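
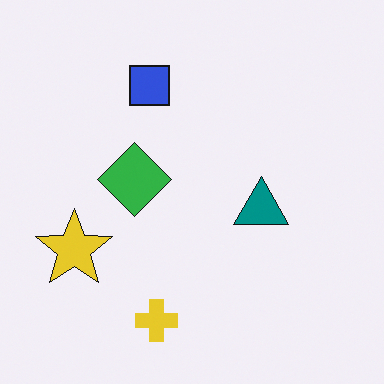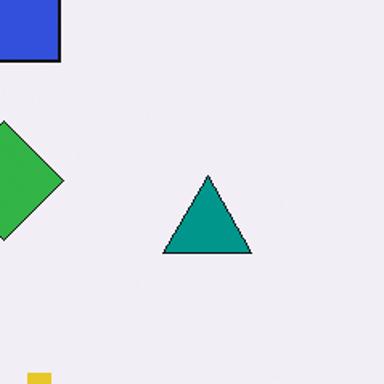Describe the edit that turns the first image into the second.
It was cropped to a modestly smaller region and rescaled.

The visible shapes are larger and the field of view is narrower; shapes near the original edges may be partly or wholly outside the frame — a crop-and-rescale.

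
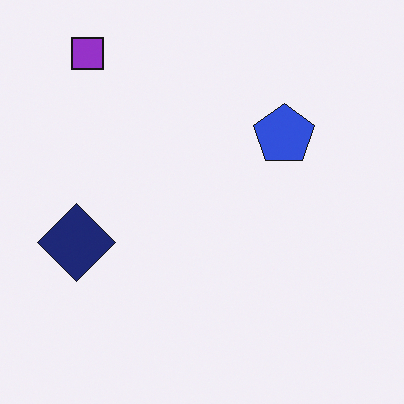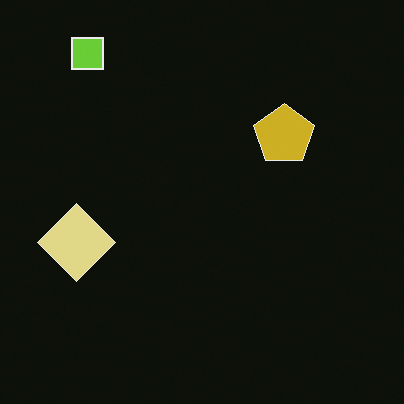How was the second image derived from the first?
This is the original image color-inverted (negative).

The light background has become dark and every shape's color is its complement — a photographic negative.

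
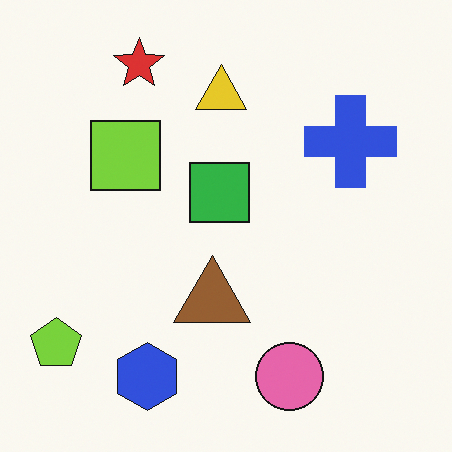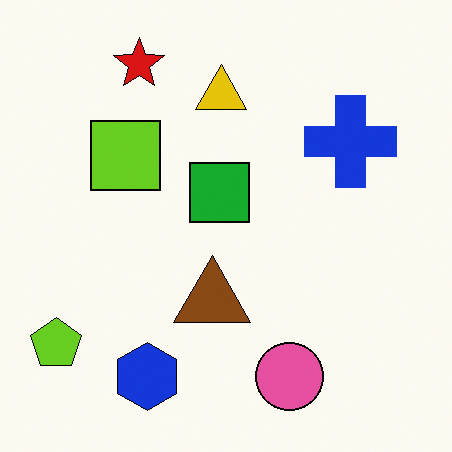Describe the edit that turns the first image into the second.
It was given slightly increased contrast.

Tones are pushed away from mid-grey across the whole image — a global contrast change.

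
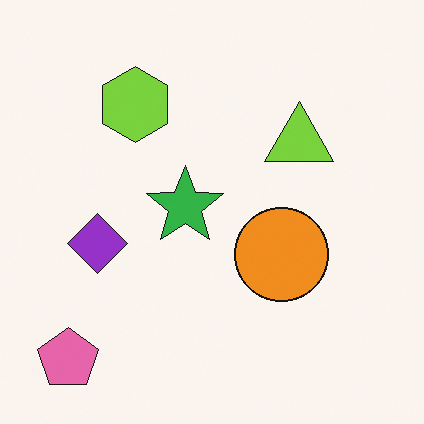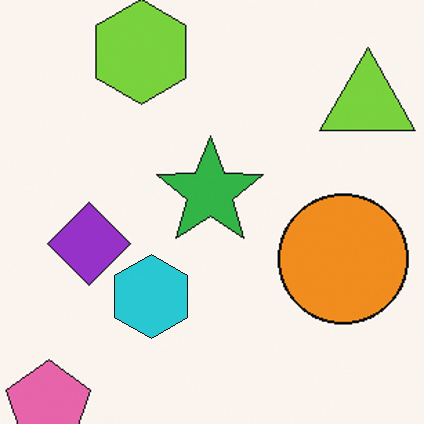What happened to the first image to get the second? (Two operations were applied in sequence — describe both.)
The transformation is: cropped to a modestly smaller region and rescaled, then overlaid with an additional cyan hexagon.

The visible shapes are larger and the field of view is narrower; shapes near the original edges may be partly or wholly outside the frame — a crop-and-rescale. A cyan hexagon appears in the second image that is absent from the first.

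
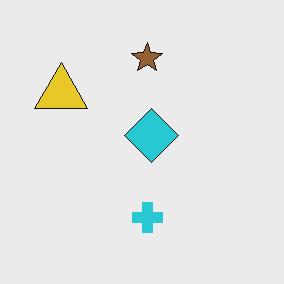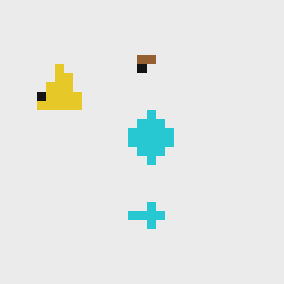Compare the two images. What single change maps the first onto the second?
The second image is the first coarsely pixelated.

Shapes are reduced to large square blocks; fine edges and outlines are lost — a downscale-then-upscale (mosaic) effect.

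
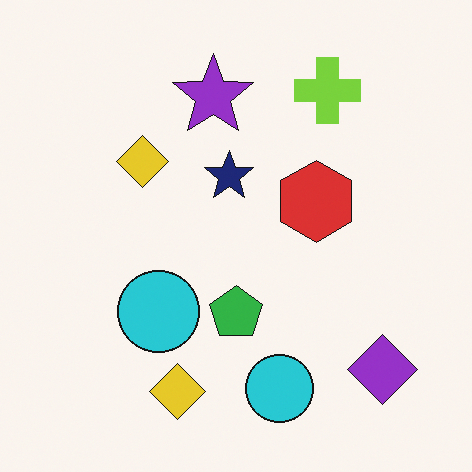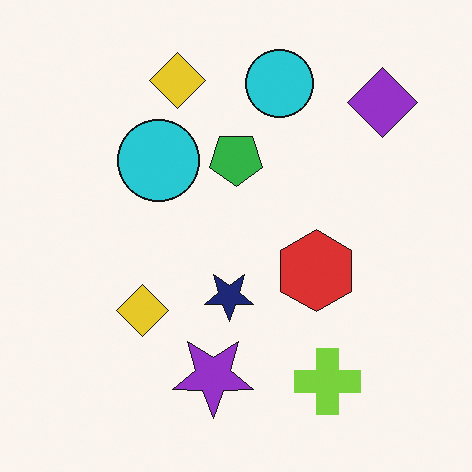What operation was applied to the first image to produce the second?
The image was flipped vertically (top ↔ bottom).

The lime cross is in the top-right of the first image and the bottom-right of the second — shapes on opposite sides of the horizontal midline have swapped in a mirror flip.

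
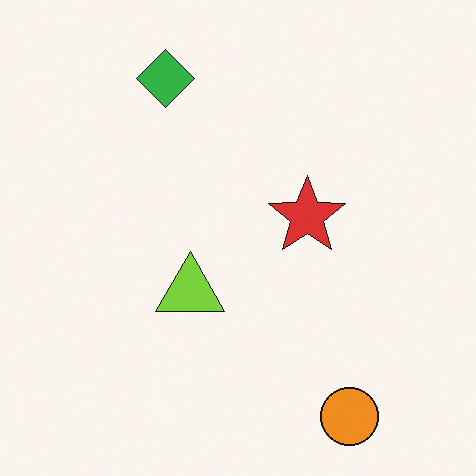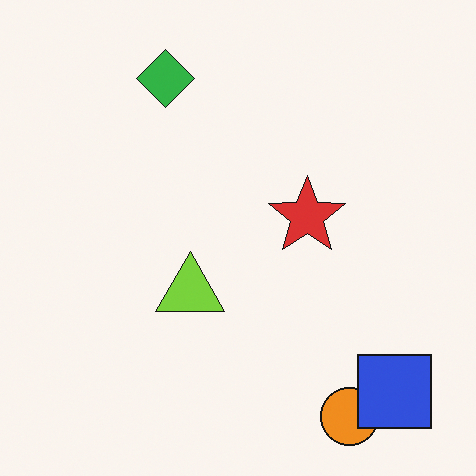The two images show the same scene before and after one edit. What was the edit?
Overlaid with an additional blue square.

A blue square appears in the second image that is absent from the first.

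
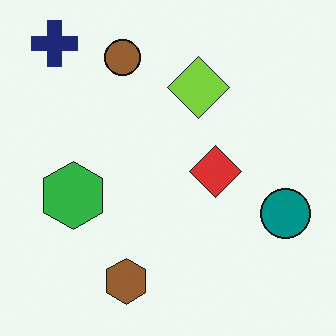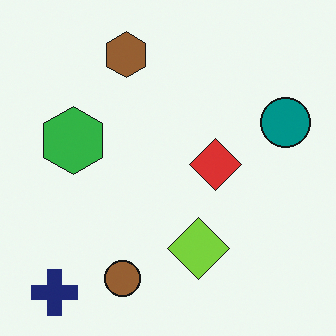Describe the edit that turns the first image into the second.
The image was flipped vertically (top ↔ bottom).

The navy cross is in the top-left of the first image and the bottom-left of the second — shapes on opposite sides of the horizontal midline have swapped in a mirror flip.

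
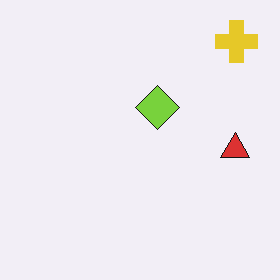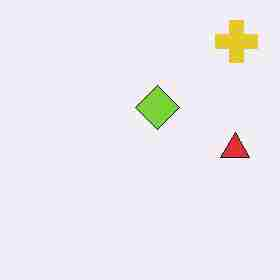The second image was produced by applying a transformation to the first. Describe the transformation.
The second image is the first heavily JPEG-compressed with obvious blocking artifacts.

Blocky 8×8 compression artifacts appear around shape edges and the flat background shows ringing — characteristic JPEG degradation.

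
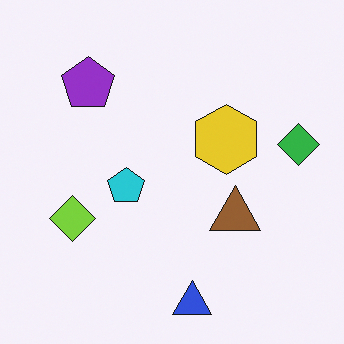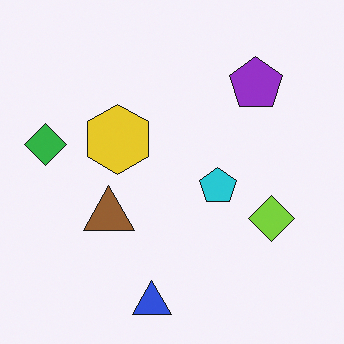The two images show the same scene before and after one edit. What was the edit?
The transformation is: flipped horizontally (left ↔ right).

The green diamond is in the right of the first image and the left of the second — shapes on opposite sides of the vertical midline have swapped in a mirror flip.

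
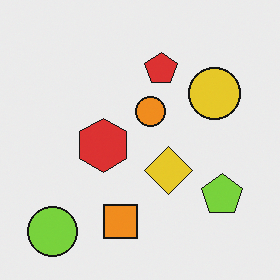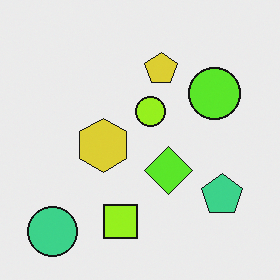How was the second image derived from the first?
The image was hue-shifted slightly.

Every shape's color has rotated by the same amount around the hue wheel — a uniform hue shift.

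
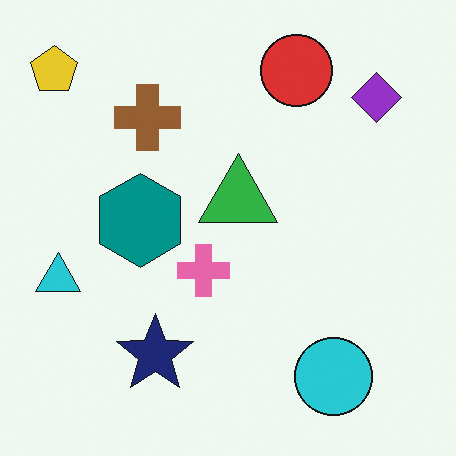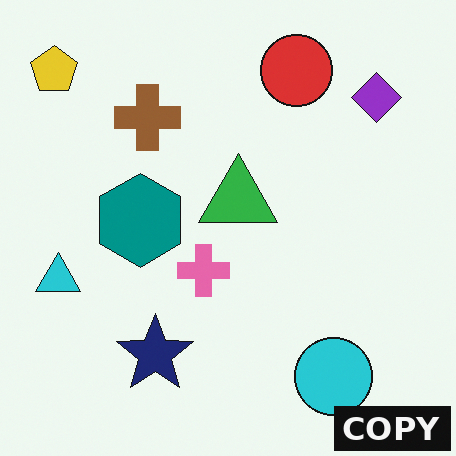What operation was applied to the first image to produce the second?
The image was watermarked with the text "COPY" in the lower-right corner.

A dark label reading "COPY" appears in the lower-right corner.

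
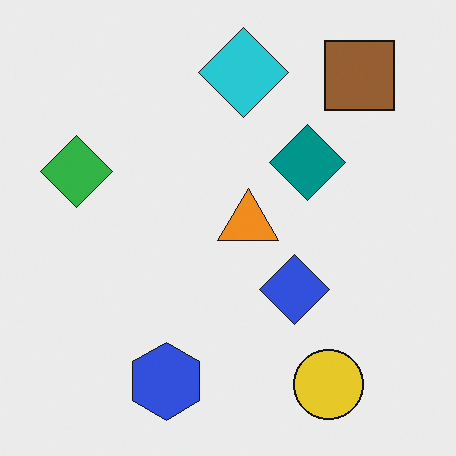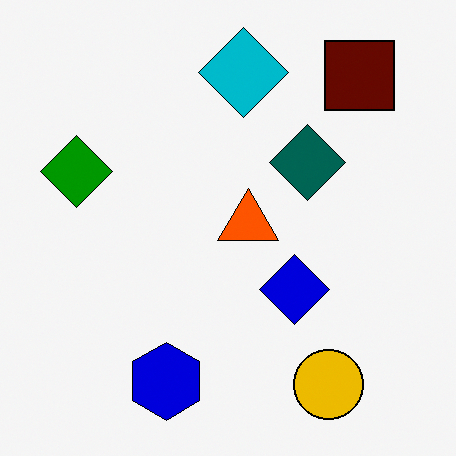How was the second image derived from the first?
The image was given much higher contrast.

Tones are pushed away from mid-grey across the whole image — a global contrast change.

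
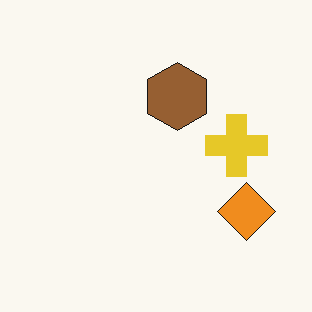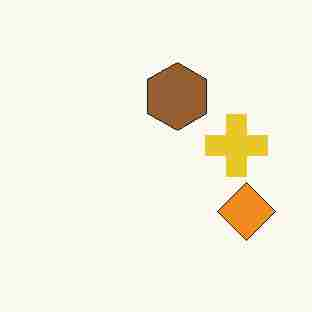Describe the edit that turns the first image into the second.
The second image is the first degraded with heavy JPEG compression.

Blocky 8×8 compression artifacts appear around shape edges and the flat background shows ringing — characteristic JPEG degradation.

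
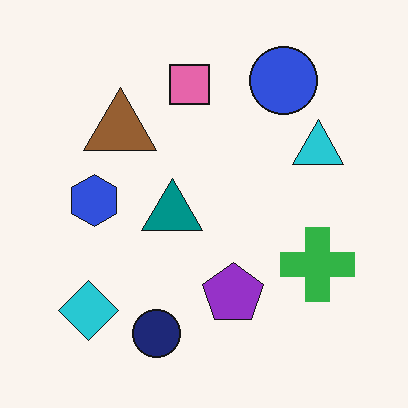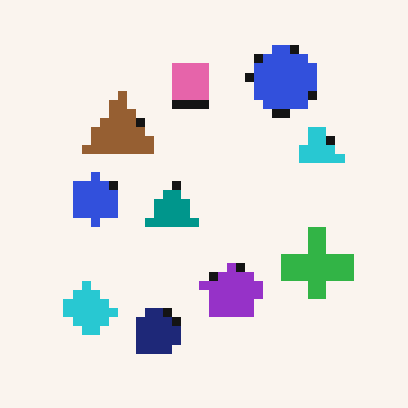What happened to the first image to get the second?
This is the original image coarsely pixelated.

Shapes are reduced to large square blocks; fine edges and outlines are lost — a downscale-then-upscale (mosaic) effect.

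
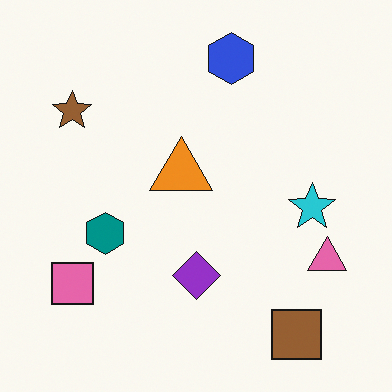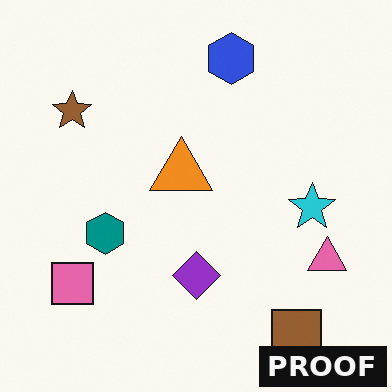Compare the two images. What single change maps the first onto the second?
Watermarked with the text "PROOF" in the lower-right corner.

A dark label reading "PROOF" appears in the lower-right corner.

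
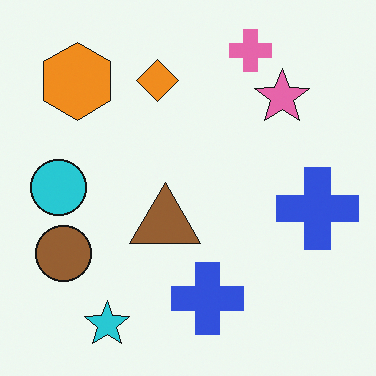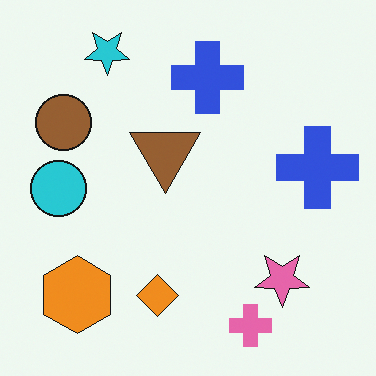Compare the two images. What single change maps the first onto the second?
The transformation is: flipped vertically (top ↔ bottom).

The pink cross is in the top of the first image and the bottom of the second — shapes on opposite sides of the horizontal midline have swapped in a mirror flip.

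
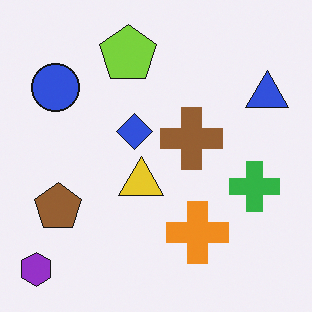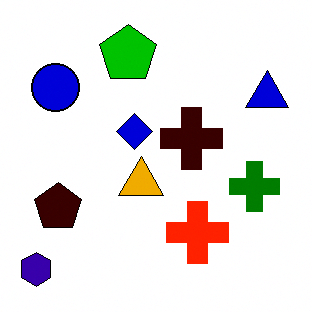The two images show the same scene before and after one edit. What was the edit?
Given much higher contrast.

Tones are pushed away from mid-grey across the whole image — a global contrast change.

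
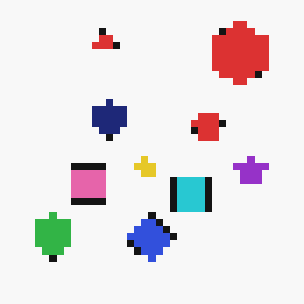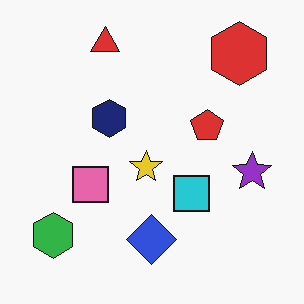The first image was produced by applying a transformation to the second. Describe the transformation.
The image was moderately pixelated.

Shapes are reduced to large square blocks; fine edges and outlines are lost — a downscale-then-upscale (mosaic) effect.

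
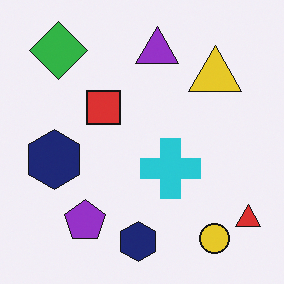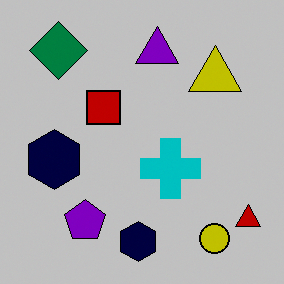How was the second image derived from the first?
The second image is the first aggressively posterized.

Each flat color has snapped to a coarser quantized level — most visibly, the near-white background has dropped to a flat grey.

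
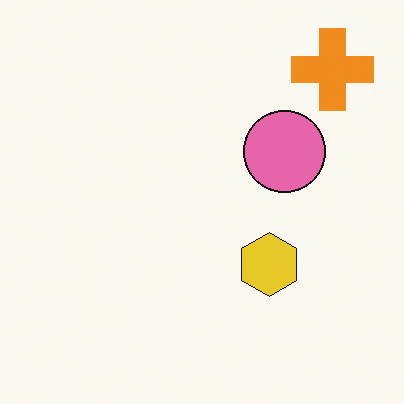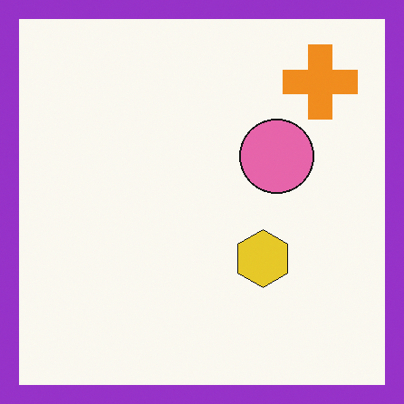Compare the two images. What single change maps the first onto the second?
The transformation is: framed with a purple border.

A solid purple frame runs around the edge of the second image, with the content slightly shrunk inside it.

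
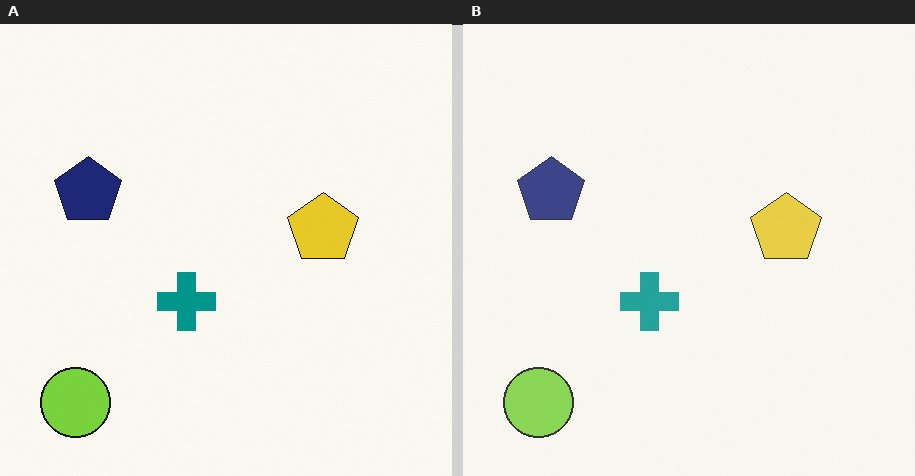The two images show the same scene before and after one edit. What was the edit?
It was given slightly reduced contrast.

Tones are pushed toward mid-grey across the whole image — a global contrast change.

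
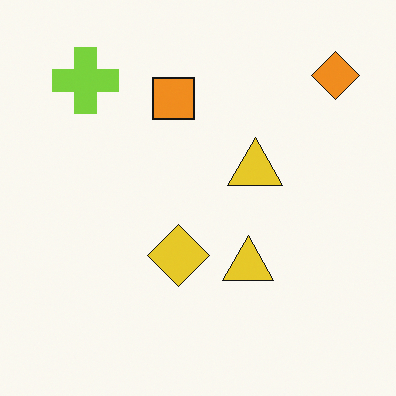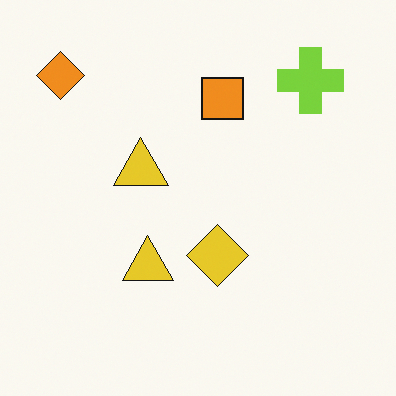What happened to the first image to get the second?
The second image is the first flipped horizontally (left ↔ right).

The orange diamond is in the top-right of the first image and the top-left of the second — shapes on opposite sides of the vertical midline have swapped in a mirror flip.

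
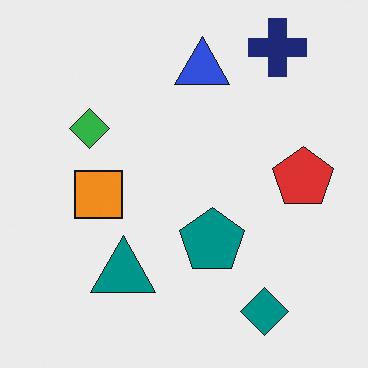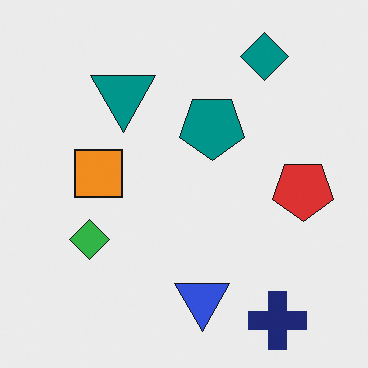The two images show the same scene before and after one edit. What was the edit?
It was flipped vertically (top ↔ bottom).

The navy cross is in the top-right of the first image and the bottom-right of the second — shapes on opposite sides of the horizontal midline have swapped in a mirror flip.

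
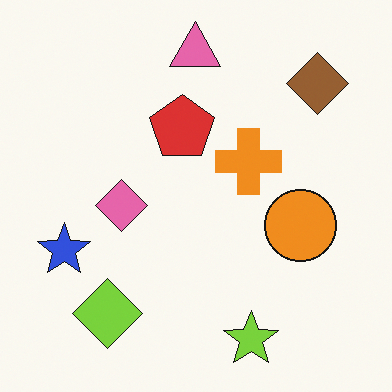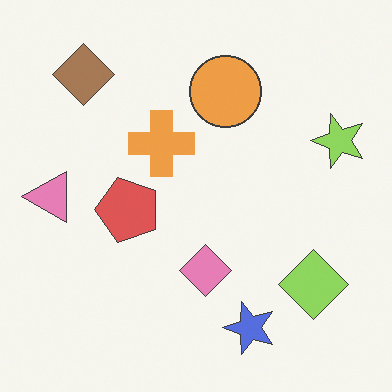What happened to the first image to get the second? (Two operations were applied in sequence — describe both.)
It was rotated 90° counter-clockwise, then given slightly reduced contrast.

The brown diamond sits in the top-right of the first image and the top-left of the second — consistent with a whole-image 90° counter-clockwise rotation. Tones are pushed toward mid-grey across the whole image — a global contrast change.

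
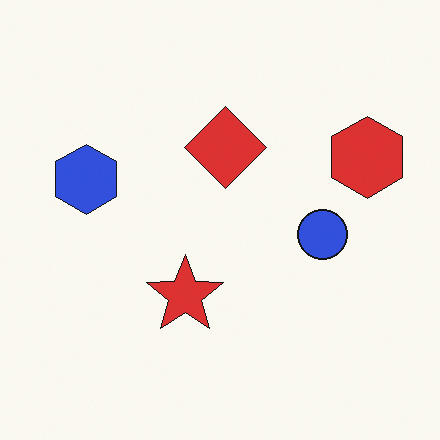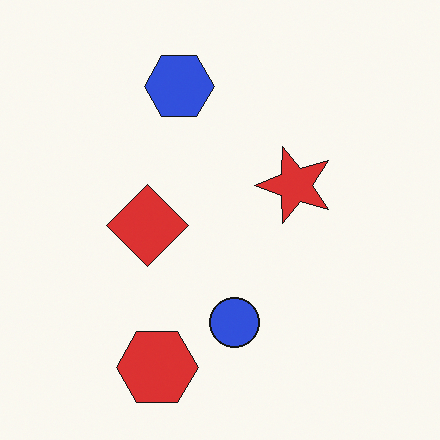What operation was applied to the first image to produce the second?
This is the original image transposed (reflected across the top-left ↔ bottom-right diagonal).

Shapes have swapped their row and column positions — what was in the top-right is now in the bottom-left — a diagonal reflection.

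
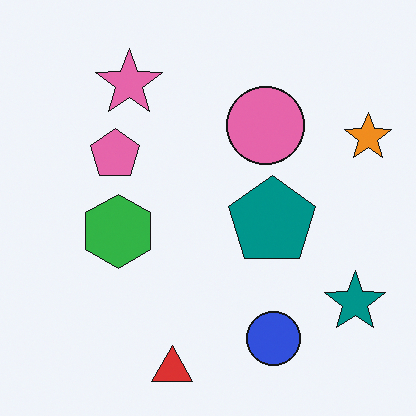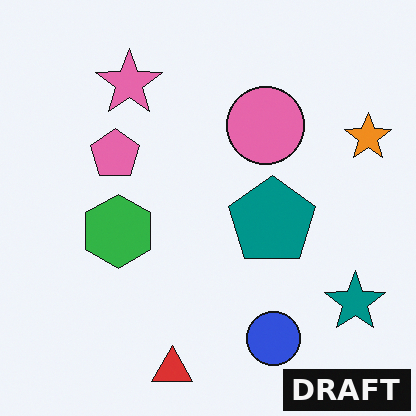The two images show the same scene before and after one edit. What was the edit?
The image was watermarked with the text "DRAFT" in the lower-right corner.

A dark label reading "DRAFT" appears in the lower-right corner.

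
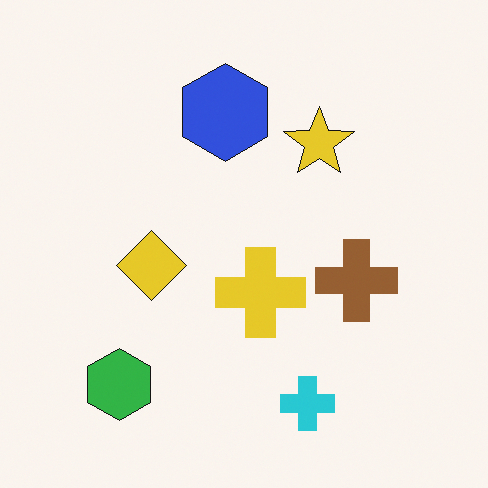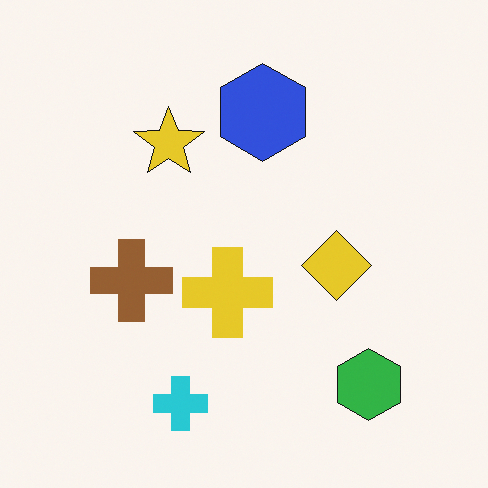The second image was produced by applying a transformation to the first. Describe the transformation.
It was flipped horizontally (left ↔ right).

The green hexagon is in the bottom-left of the first image and the bottom-right of the second — shapes on opposite sides of the vertical midline have swapped in a mirror flip.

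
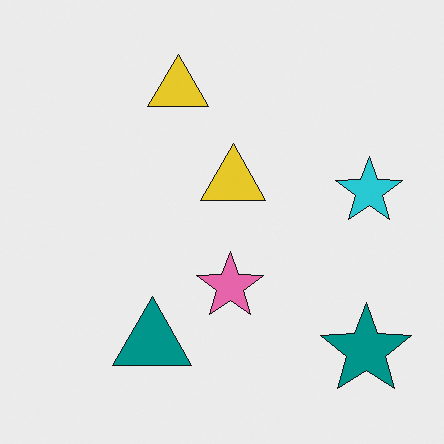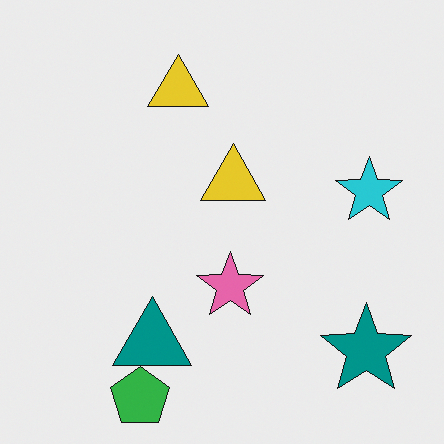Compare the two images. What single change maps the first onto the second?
Overlaid with an additional green pentagon.

A green pentagon appears in the second image that is absent from the first.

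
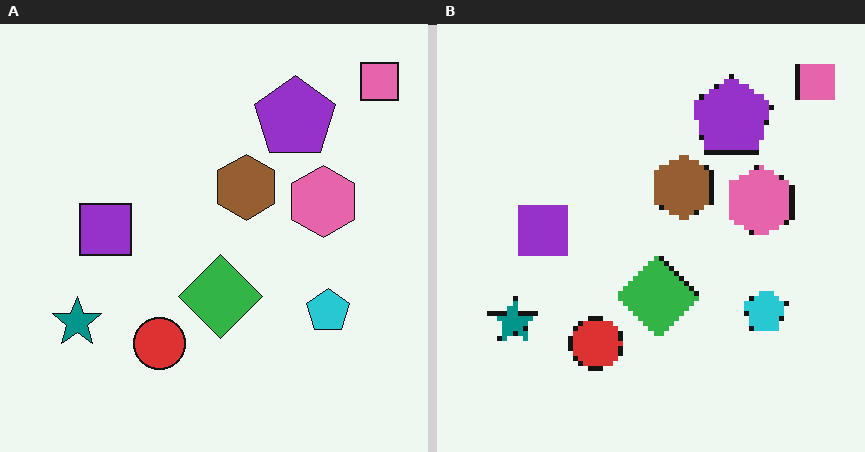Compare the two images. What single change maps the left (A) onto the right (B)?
This is the original image lightly pixelated (a mild mosaic effect).

Shapes are reduced to large square blocks; fine edges and outlines are lost — a downscale-then-upscale (mosaic) effect.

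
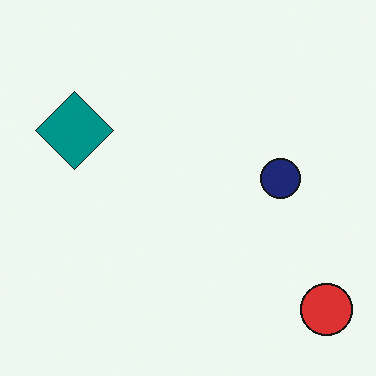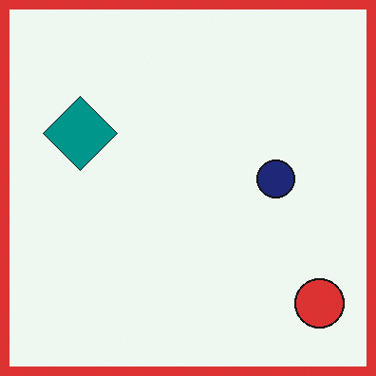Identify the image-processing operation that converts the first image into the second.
Framed with a red border.

A solid red frame runs around the edge of the second image, with the content slightly shrunk inside it.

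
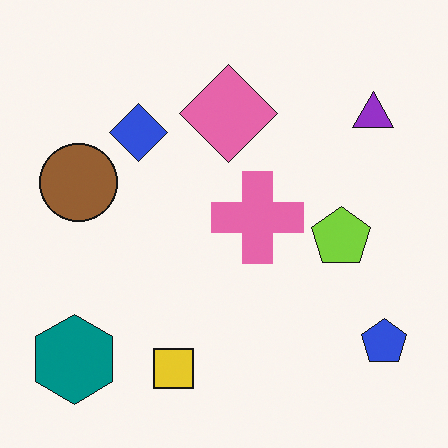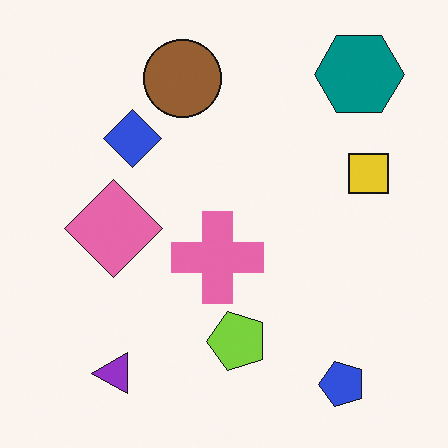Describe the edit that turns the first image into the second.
The transformation is: transposed (reflected across the top-left ↔ bottom-right diagonal).

Shapes have swapped their row and column positions — what was in the top-right is now in the bottom-left — a diagonal reflection.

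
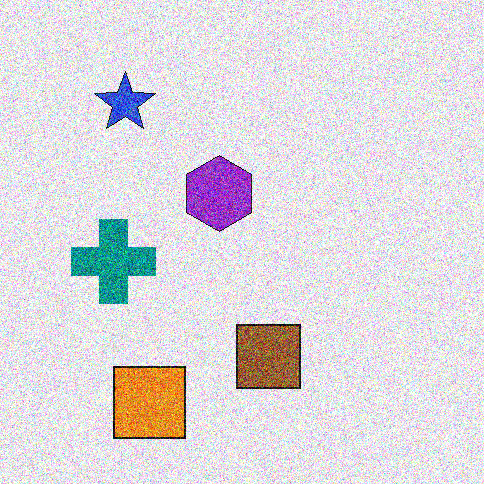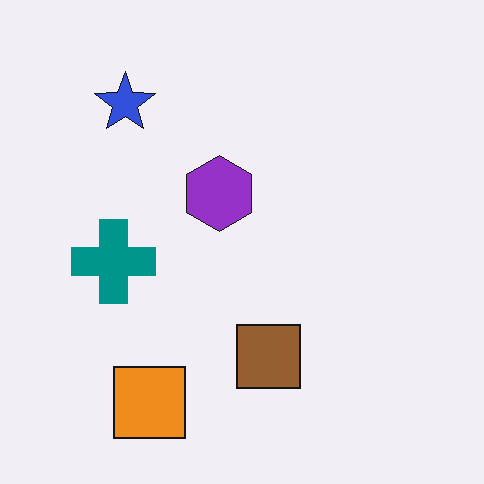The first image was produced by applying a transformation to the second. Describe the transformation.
Degraded with a thick layer of grain.

Random speckle covers the whole image, including the flat background.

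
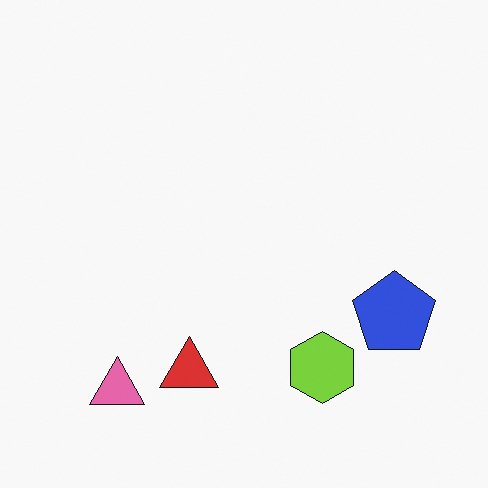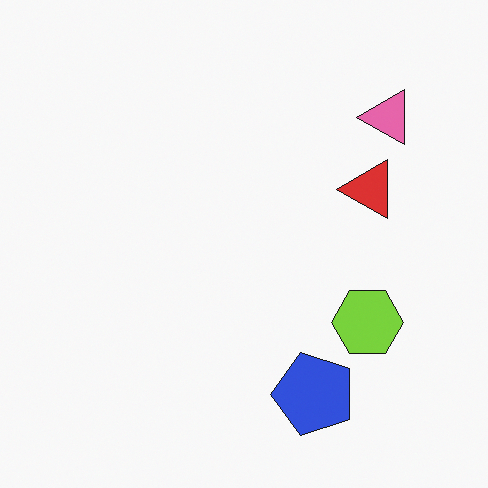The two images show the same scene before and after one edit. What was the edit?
The image was transposed (reflected across the top-left ↔ bottom-right diagonal).

Shapes have swapped their row and column positions — what was in the top-right is now in the bottom-left — a diagonal reflection.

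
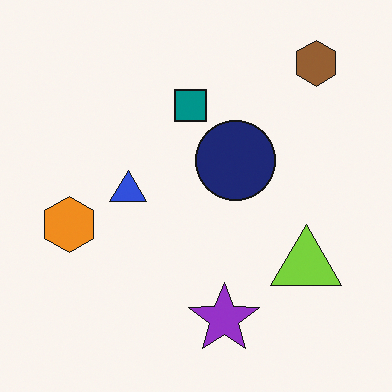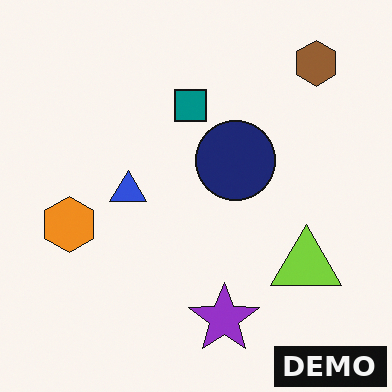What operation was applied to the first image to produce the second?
The transformation is: watermarked with the text "DEMO" in the lower-right corner.

A dark label reading "DEMO" appears in the lower-right corner.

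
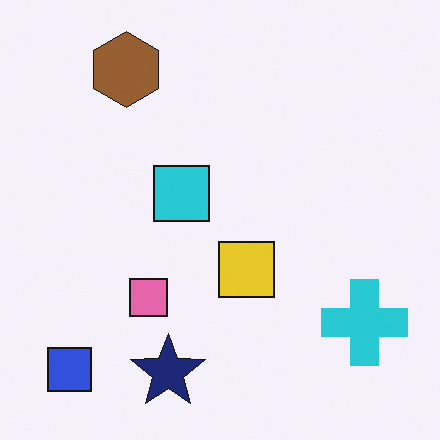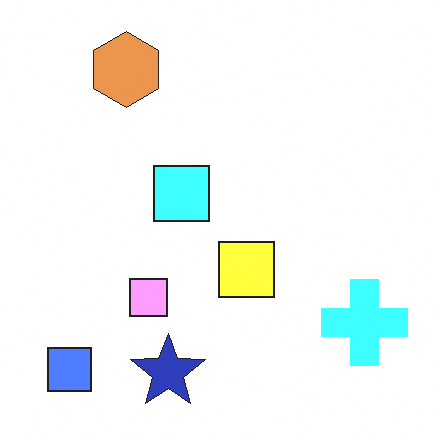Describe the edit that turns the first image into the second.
The image was brightened a lot.

Every pixel — background and shapes alike — is uniformly brightened.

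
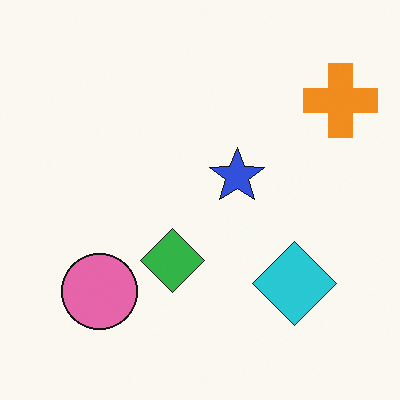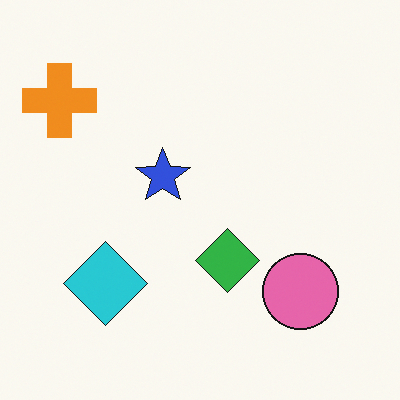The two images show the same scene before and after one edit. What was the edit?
It was flipped horizontally (left ↔ right).

The orange cross is in the top-right of the first image and the top-left of the second — shapes on opposite sides of the vertical midline have swapped in a mirror flip.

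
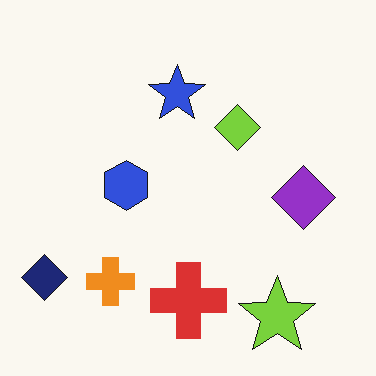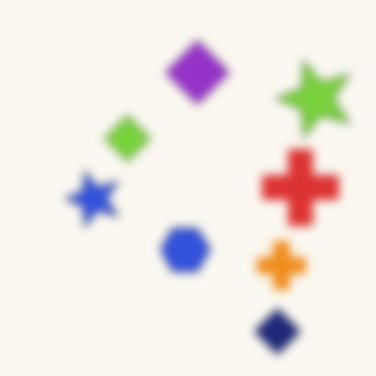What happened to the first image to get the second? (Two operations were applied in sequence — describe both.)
The image was rotated 90° counter-clockwise, then moderately blurred.

The navy diamond sits in the bottom-left of the first image and the bottom-right of the second — consistent with a whole-image 90° counter-clockwise rotation. Shape edges and outlines are uniformly softened across the whole image.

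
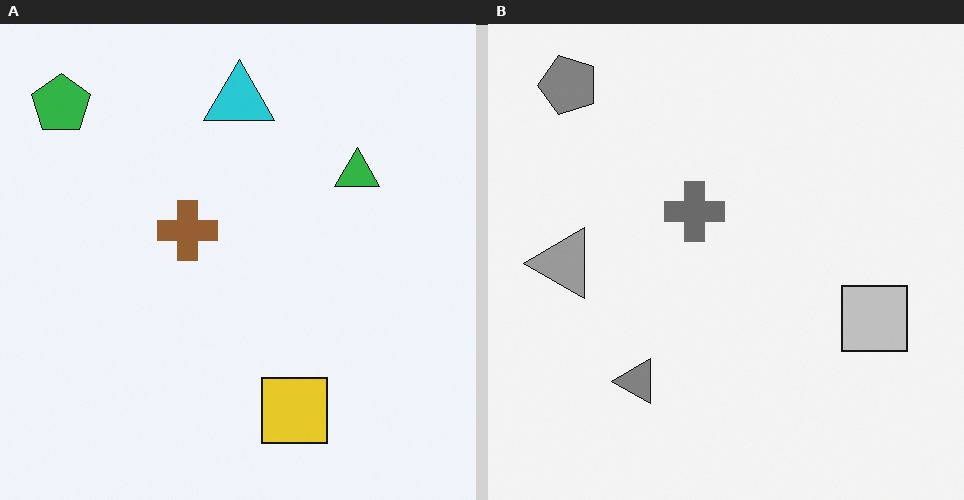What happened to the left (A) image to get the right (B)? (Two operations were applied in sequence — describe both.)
Converted to grayscale, then transposed (reflected across the top-left ↔ bottom-right diagonal).

All color is removed — every shape is now a shade of grey. Shapes have swapped their row and column positions — what was in the top-right is now in the bottom-left — a diagonal reflection.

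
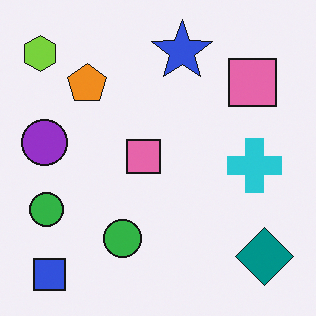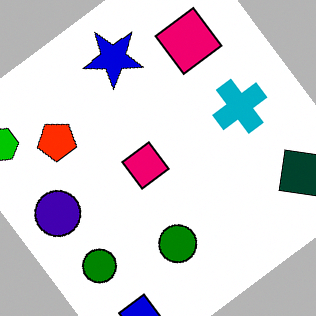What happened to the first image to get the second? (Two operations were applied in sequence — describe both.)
This is the original image boosted in contrast, then rotated counter-clockwise by a large amount — several tens of degrees.

Tones are pushed away from mid-grey across the whole image — a global contrast change. Every shape is tilted by the same angle and the image corners show triangular fill wedges — a whole-image rotation by a non-right angle.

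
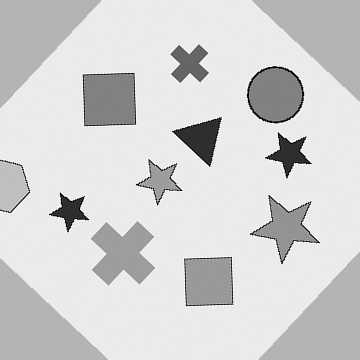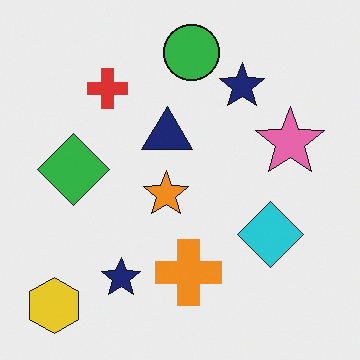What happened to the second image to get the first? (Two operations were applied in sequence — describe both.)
The transformation is: rotated clockwise by a large amount — several tens of degrees, then converted to grayscale.

Every shape is tilted by the same angle and the image corners show triangular fill wedges — a whole-image rotation by a non-right angle. All color is removed — every shape is now a shade of grey.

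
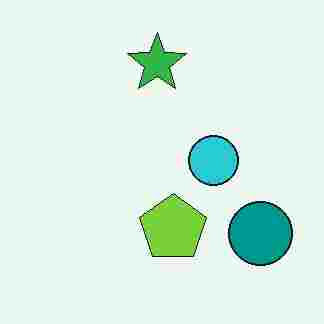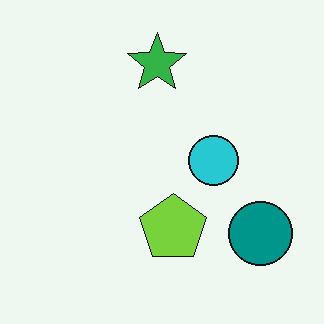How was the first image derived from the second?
This is the original image degraded with heavy JPEG compression.

Blocky 8×8 compression artifacts appear around shape edges and the flat background shows ringing — characteristic JPEG degradation.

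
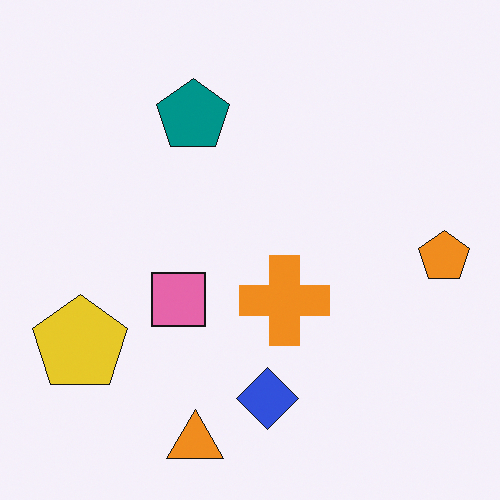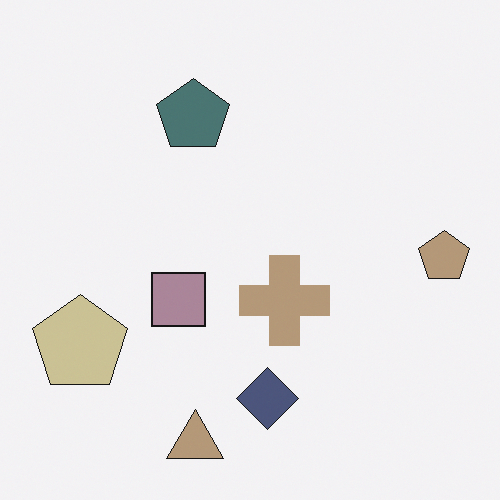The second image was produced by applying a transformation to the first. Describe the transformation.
The image was heavily desaturated.

All colors are more muted and greyish — a global saturation change.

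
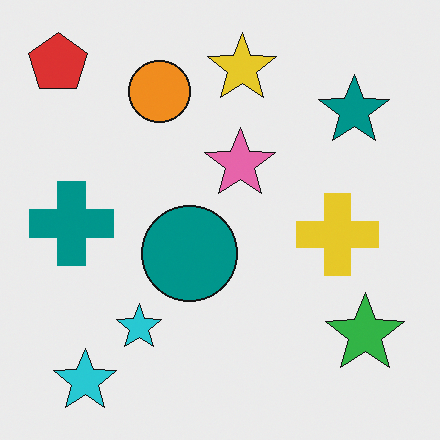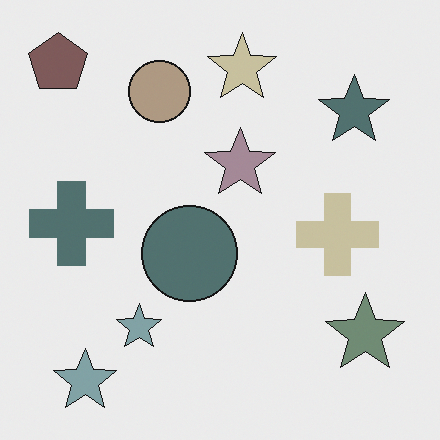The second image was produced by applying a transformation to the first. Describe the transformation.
It was made much more muted (saturation change).

All colors are more muted and greyish — a global saturation change.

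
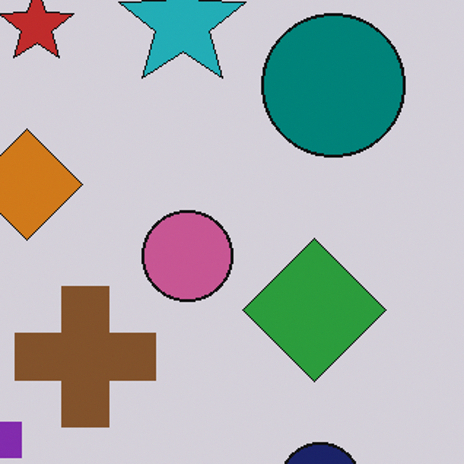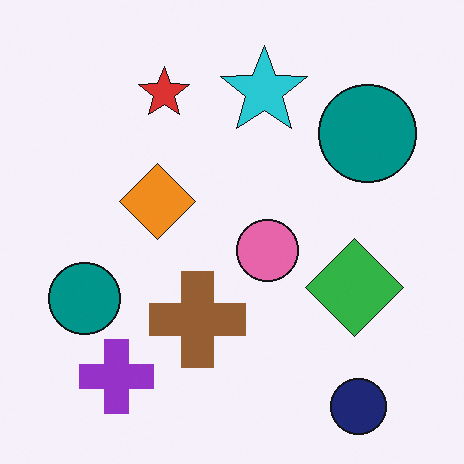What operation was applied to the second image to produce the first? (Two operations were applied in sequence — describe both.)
The first image is the second darkened a little, then cropped to a modestly smaller region and rescaled.

Every pixel — background and shapes alike — is uniformly darkened. The visible shapes are larger and the field of view is narrower; shapes near the original edges may be partly or wholly outside the frame — a crop-and-rescale.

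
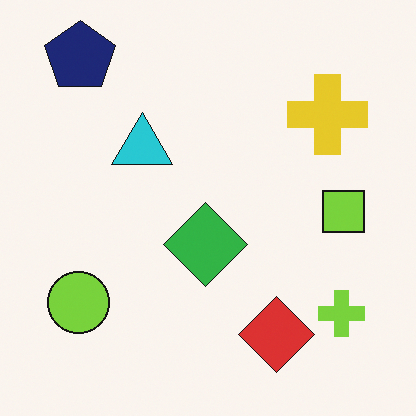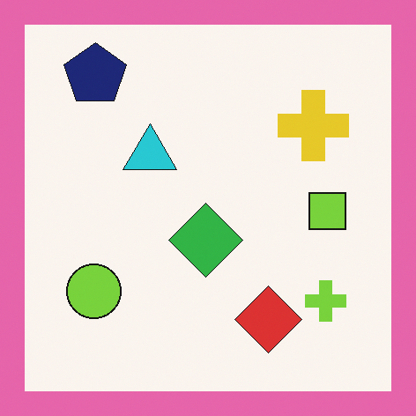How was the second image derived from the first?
The second image is the first framed with a pink border.

A solid pink frame runs around the edge of the second image, with the content slightly shrunk inside it.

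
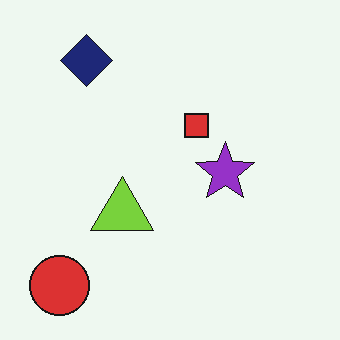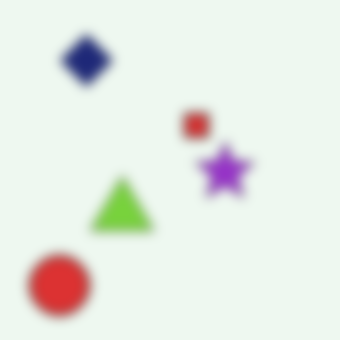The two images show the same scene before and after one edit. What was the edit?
It was heavily blurred.

Shape edges and outlines are uniformly softened across the whole image.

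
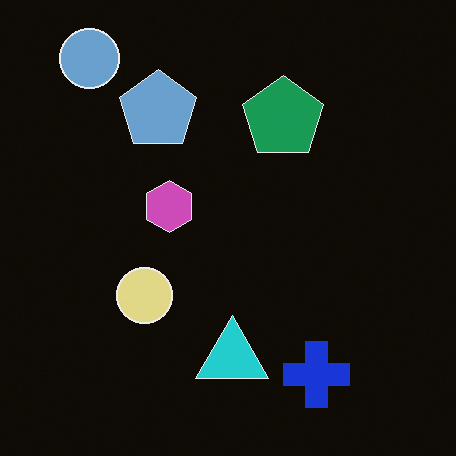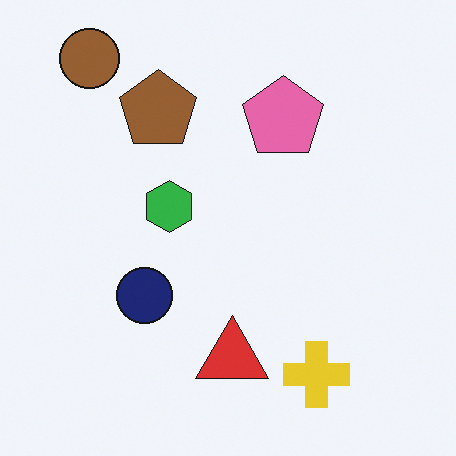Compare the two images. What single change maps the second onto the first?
This is the original image color-inverted (negative).

The light background has become dark and every shape's color is its complement — a photographic negative.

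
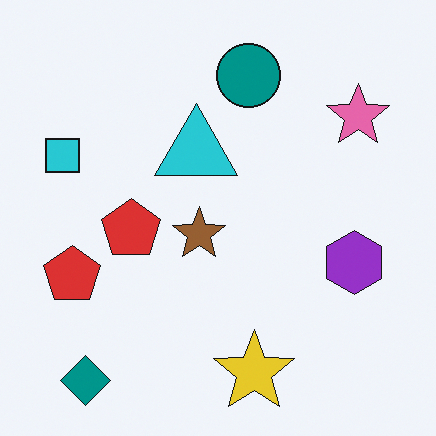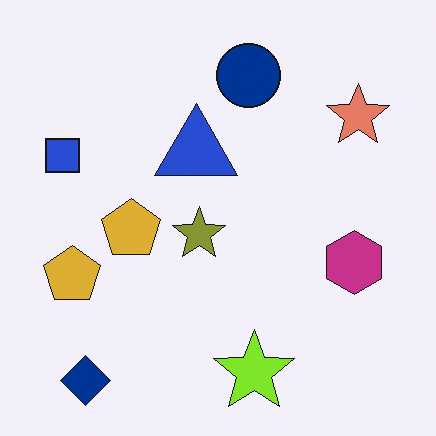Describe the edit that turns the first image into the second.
The transformation is: hue-shifted slightly.

Every shape's color has rotated by the same amount around the hue wheel — a uniform hue shift.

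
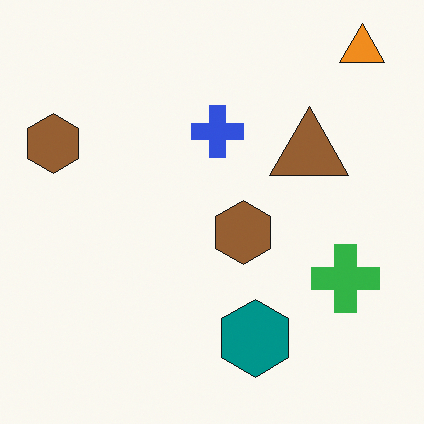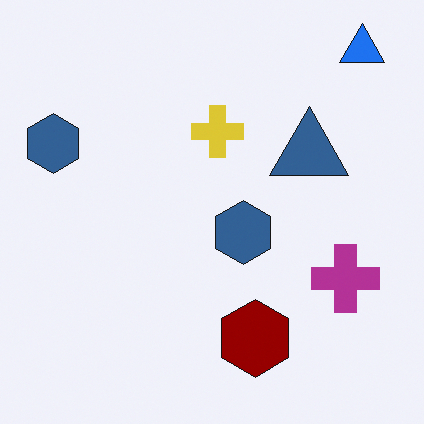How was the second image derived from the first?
The second image is the first hue-shifted through roughly half the color wheel.

Every shape's color has rotated by the same amount around the hue wheel — a uniform hue shift.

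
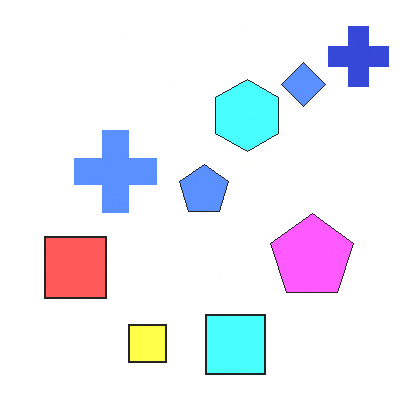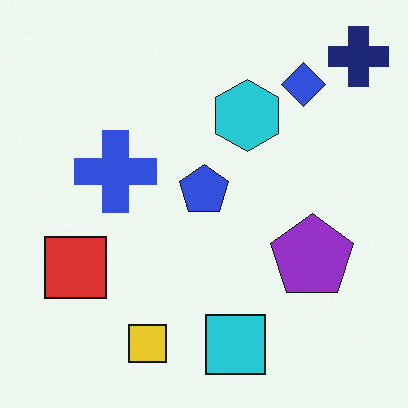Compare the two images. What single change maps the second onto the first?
The image was substantially brightened.

Every pixel — background and shapes alike — is uniformly brightened.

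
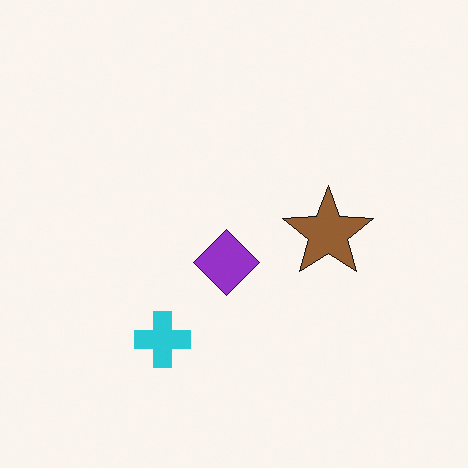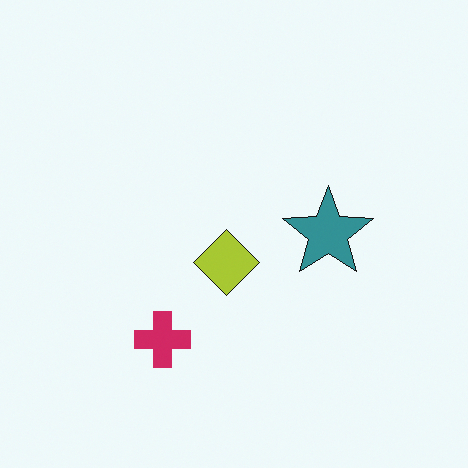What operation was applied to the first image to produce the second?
The image was hue-shifted through roughly a third of the color wheel.

Every shape's color has rotated by the same amount around the hue wheel — a uniform hue shift.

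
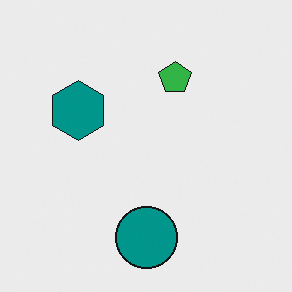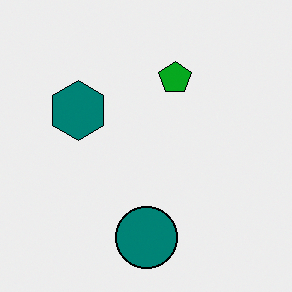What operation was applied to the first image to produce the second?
The transformation is: given slightly increased contrast.

Tones are pushed away from mid-grey across the whole image — a global contrast change.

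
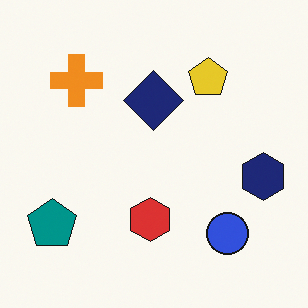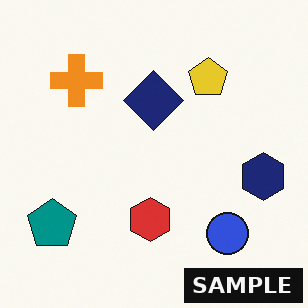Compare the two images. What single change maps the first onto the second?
It was watermarked with the text "SAMPLE" in the lower-right corner.

A dark label reading "SAMPLE" appears in the lower-right corner.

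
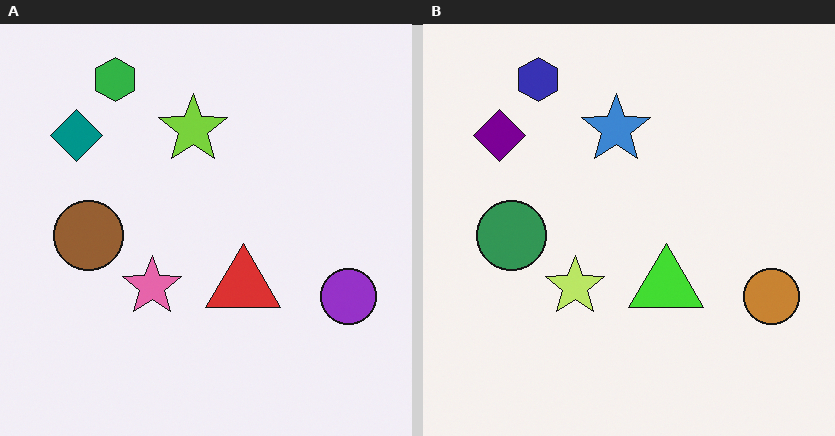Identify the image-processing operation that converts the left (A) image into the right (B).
The image was hue-shifted by a moderate amount.

Every shape's color has rotated by the same amount around the hue wheel — a uniform hue shift.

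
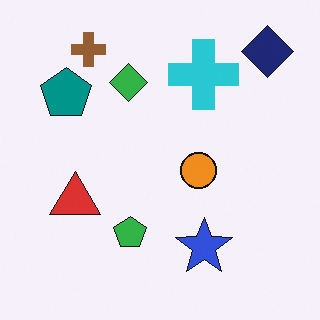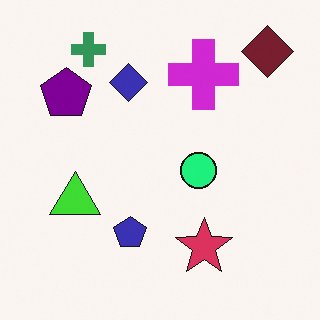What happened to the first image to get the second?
It was hue-shifted by a moderate amount.

Every shape's color has rotated by the same amount around the hue wheel — a uniform hue shift.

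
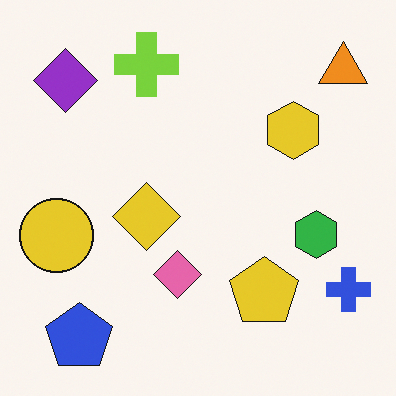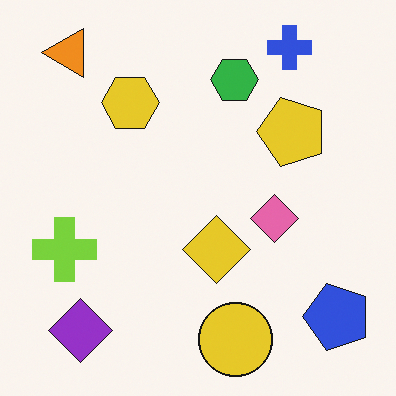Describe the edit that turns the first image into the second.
The transformation is: rotated 90° counter-clockwise.

The orange triangle sits in the top-right of the first image and the top-left of the second — consistent with a whole-image 90° counter-clockwise rotation.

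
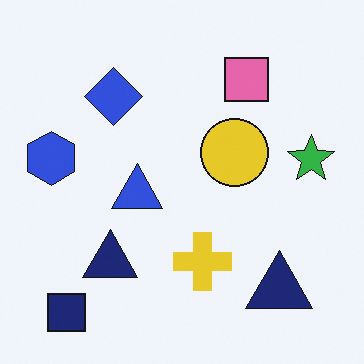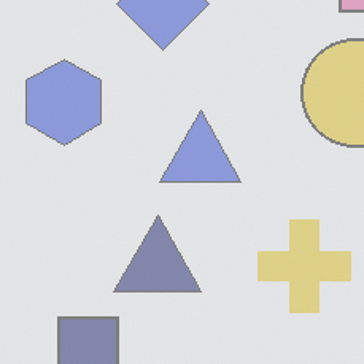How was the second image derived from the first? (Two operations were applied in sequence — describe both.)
The second image is the first cropped slightly and scaled back up, then washed out (contrast reduced).

The visible shapes are larger and the field of view is narrower; shapes near the original edges may be partly or wholly outside the frame — a crop-and-rescale. Tones are pushed toward mid-grey across the whole image — a global contrast change.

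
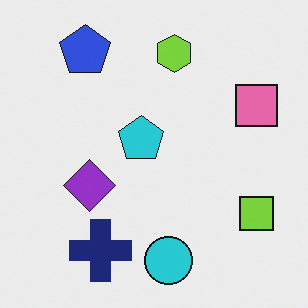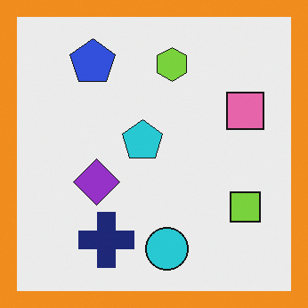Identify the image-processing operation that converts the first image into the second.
The transformation is: framed with a orange border.

A solid orange frame runs around the edge of the second image, with the content slightly shrunk inside it.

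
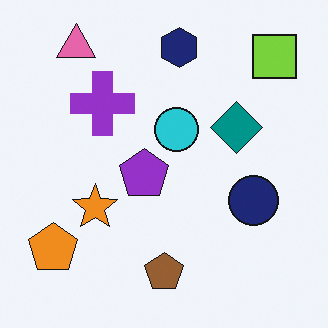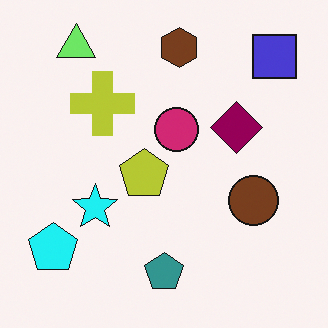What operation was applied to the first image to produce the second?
The transformation is: hue-shifted noticeably.

Every shape's color has rotated by the same amount around the hue wheel — a uniform hue shift.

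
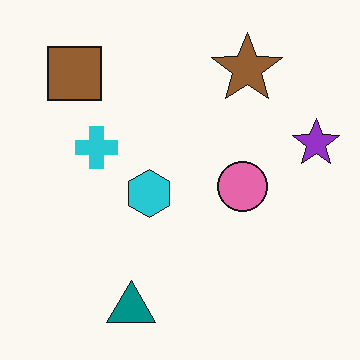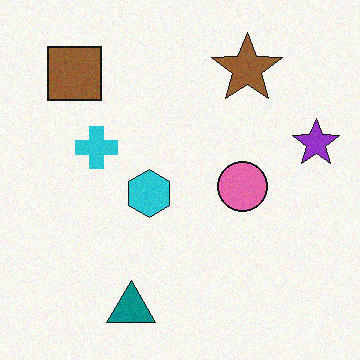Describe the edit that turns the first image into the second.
Degraded with subtle gaussian noise.

Random speckle covers the whole image, including the flat background.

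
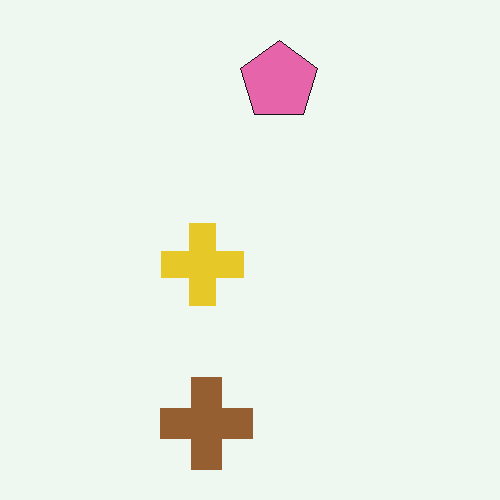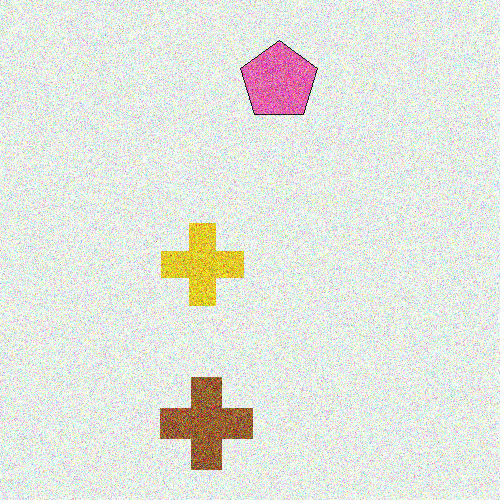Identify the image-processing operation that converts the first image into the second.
The second image is the first degraded with strong gaussian noise.

Random speckle covers the whole image, including the flat background.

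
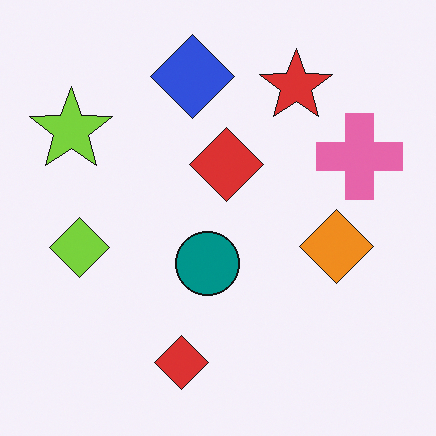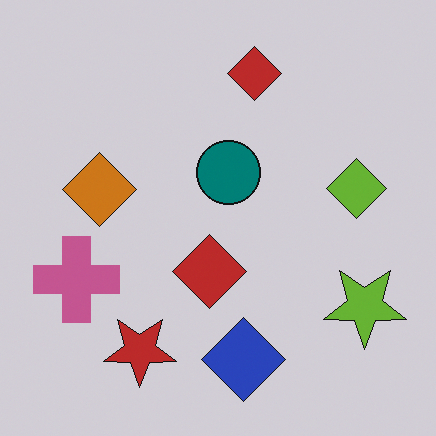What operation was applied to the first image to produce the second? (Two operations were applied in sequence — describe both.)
Darkened a little, then rotated 180°.

Every pixel — background and shapes alike — is uniformly darkened. The lime star sits in the top-left of the first image and the bottom-right of the second — consistent with a whole-image 180° rotation.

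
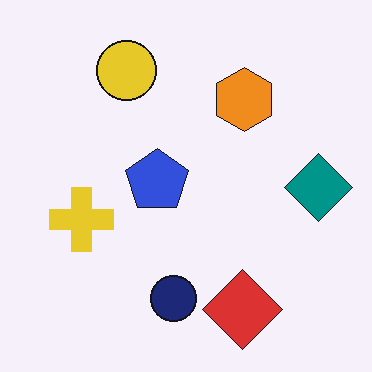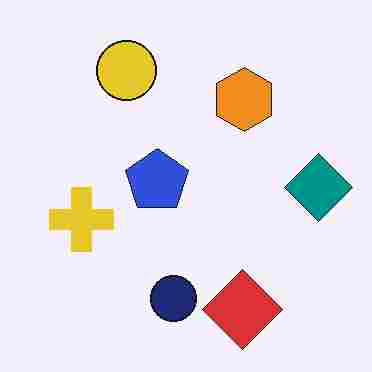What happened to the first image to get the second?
This is the original image degraded with heavy JPEG compression.

Blocky 8×8 compression artifacts appear around shape edges and the flat background shows ringing — characteristic JPEG degradation.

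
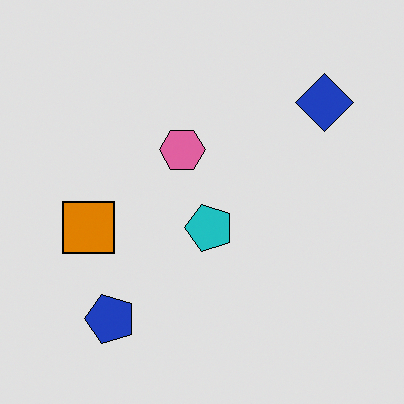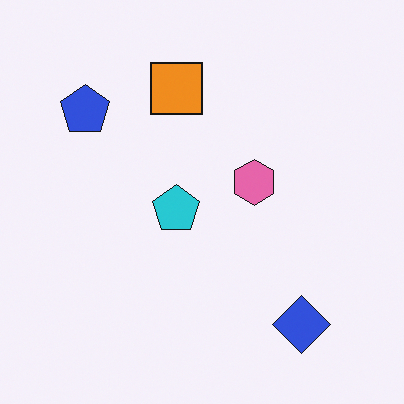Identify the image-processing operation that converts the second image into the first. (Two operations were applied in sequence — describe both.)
This is the original image rotated 90° counter-clockwise, then posterized to a reduced palette.

The blue diamond sits in the bottom-right of the second image and the top-right of the first — consistent with a whole-image 90° counter-clockwise rotation. Each flat color has snapped to a coarser quantized level — most visibly, the near-white background has dropped to a flat grey.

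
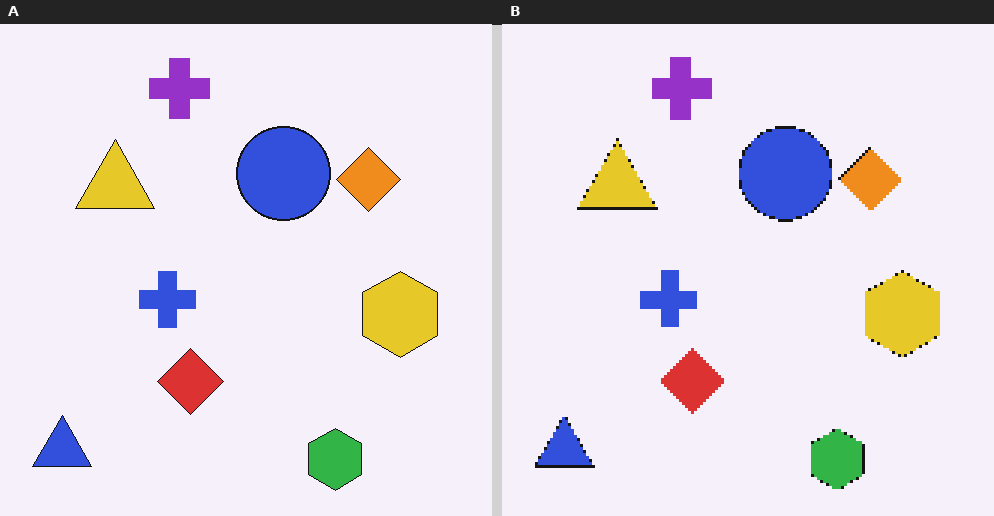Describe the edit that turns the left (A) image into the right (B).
The transformation is: lightly pixelated (a mild mosaic effect).

Shapes are reduced to large square blocks; fine edges and outlines are lost — a downscale-then-upscale (mosaic) effect.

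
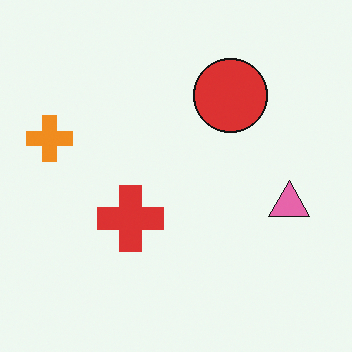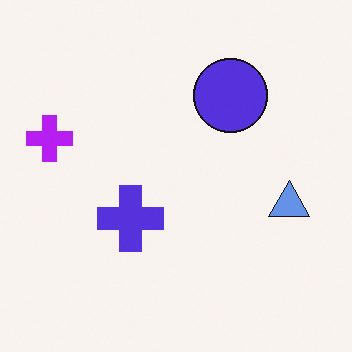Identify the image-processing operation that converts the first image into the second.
It was hue-shifted by a large amount.

Every shape's color has rotated by the same amount around the hue wheel — a uniform hue shift.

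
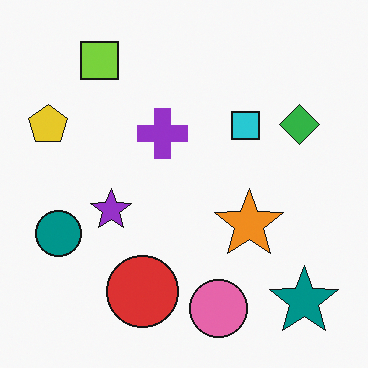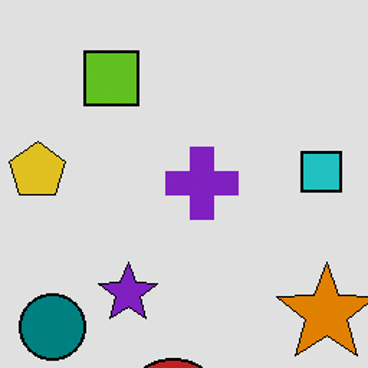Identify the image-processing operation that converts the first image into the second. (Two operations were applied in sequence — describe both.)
This is the original image moderately posterized, then cropped slightly and scaled back up.

Each flat color has snapped to a coarser quantized level — most visibly, the near-white background has dropped to a flat grey. The visible shapes are larger and the field of view is narrower; shapes near the original edges may be partly or wholly outside the frame — a crop-and-rescale.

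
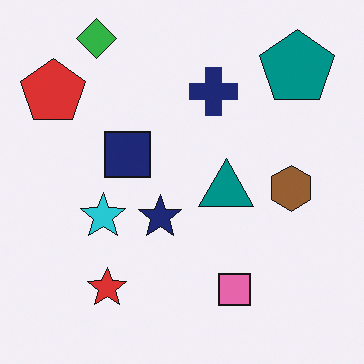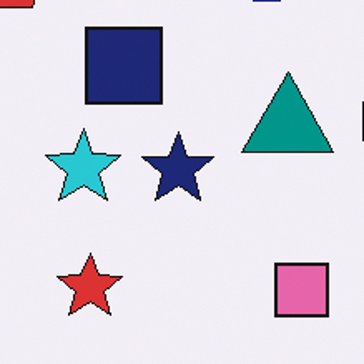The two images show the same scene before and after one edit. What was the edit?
The second image is the first cropped to a noticeably smaller region and rescaled.

The visible shapes are larger and the field of view is narrower; shapes near the original edges may be partly or wholly outside the frame — a crop-and-rescale.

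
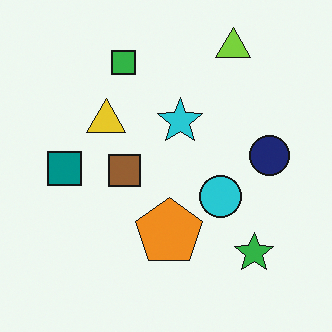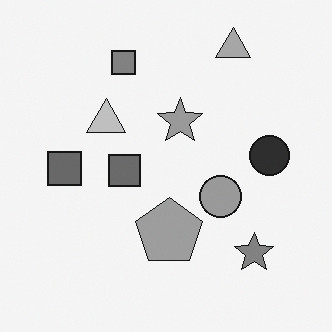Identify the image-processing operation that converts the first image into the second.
The transformation is: converted to grayscale.

All color is removed — every shape is now a shade of grey.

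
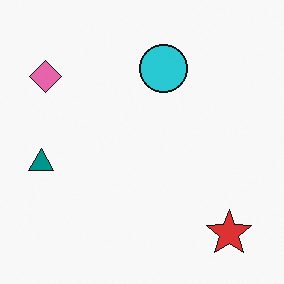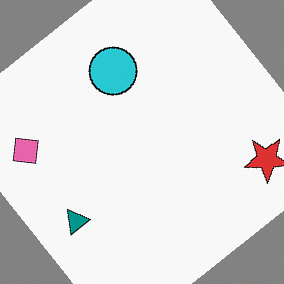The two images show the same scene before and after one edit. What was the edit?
The transformation is: rotated counter-clockwise by a large amount — several tens of degrees.

Every shape is tilted by the same angle and the image corners show triangular fill wedges — a whole-image rotation by a non-right angle.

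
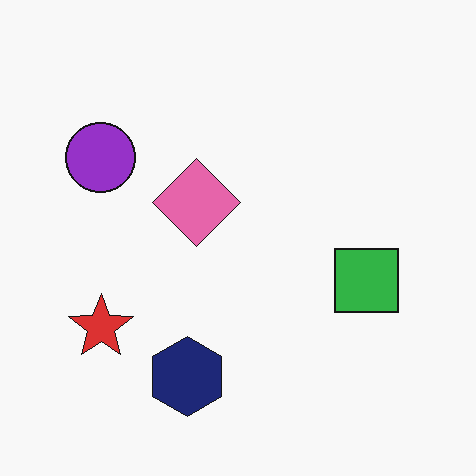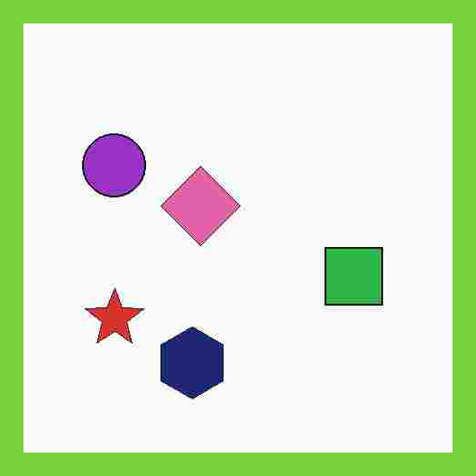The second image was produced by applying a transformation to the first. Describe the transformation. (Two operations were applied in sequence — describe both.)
Heavily JPEG-compressed with obvious blocking artifacts, then framed with a lime border.

Blocky 8×8 compression artifacts appear around shape edges and the flat background shows ringing — characteristic JPEG degradation. A solid lime frame runs around the edge of the second image, with the content slightly shrunk inside it.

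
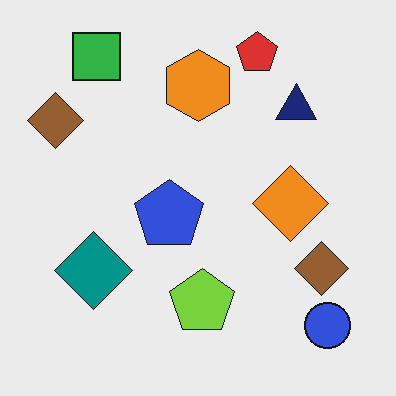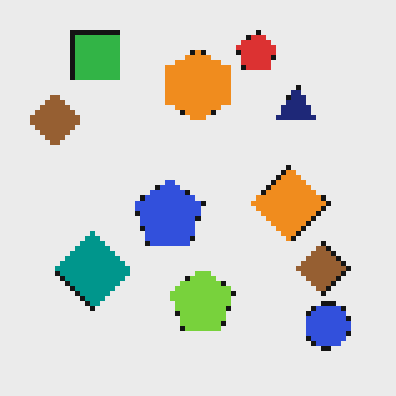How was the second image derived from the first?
The transformation is: mildly pixelated.

Shapes are reduced to large square blocks; fine edges and outlines are lost — a downscale-then-upscale (mosaic) effect.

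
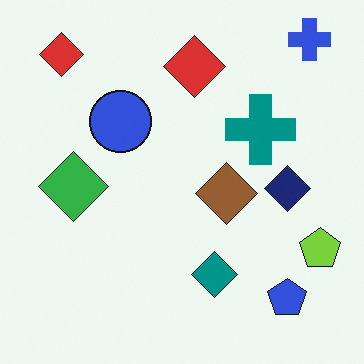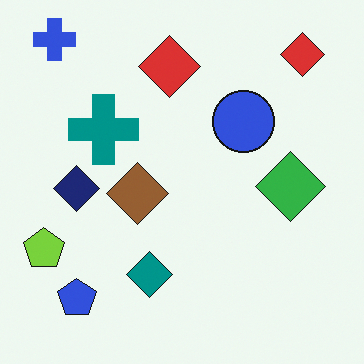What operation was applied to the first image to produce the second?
The second image is the first flipped horizontally (left ↔ right).

The lime pentagon is in the bottom-right of the first image and the bottom-left of the second — shapes on opposite sides of the vertical midline have swapped in a mirror flip.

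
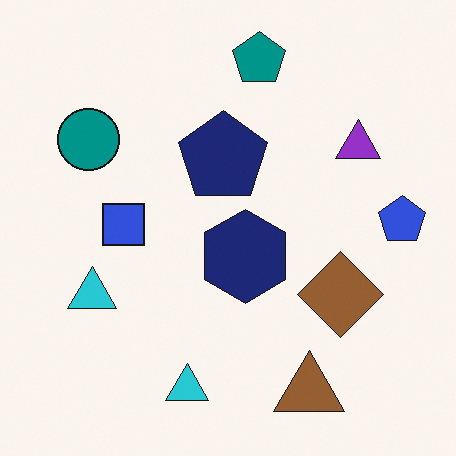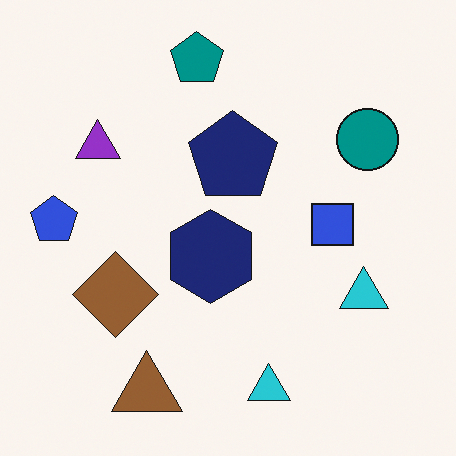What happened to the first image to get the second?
The transformation is: flipped horizontally (left ↔ right).

The blue pentagon is in the right of the first image and the left of the second — shapes on opposite sides of the vertical midline have swapped in a mirror flip.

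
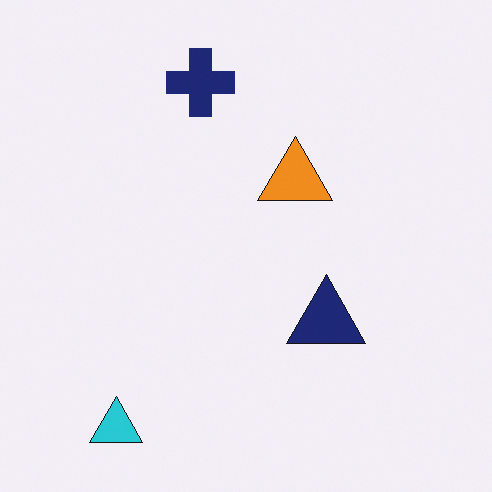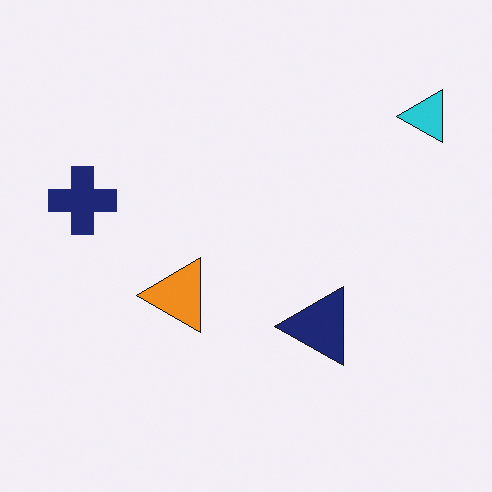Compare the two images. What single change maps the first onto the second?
The image was transposed (reflected across the top-left ↔ bottom-right diagonal).

Shapes have swapped their row and column positions — what was in the top-right is now in the bottom-left — a diagonal reflection.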